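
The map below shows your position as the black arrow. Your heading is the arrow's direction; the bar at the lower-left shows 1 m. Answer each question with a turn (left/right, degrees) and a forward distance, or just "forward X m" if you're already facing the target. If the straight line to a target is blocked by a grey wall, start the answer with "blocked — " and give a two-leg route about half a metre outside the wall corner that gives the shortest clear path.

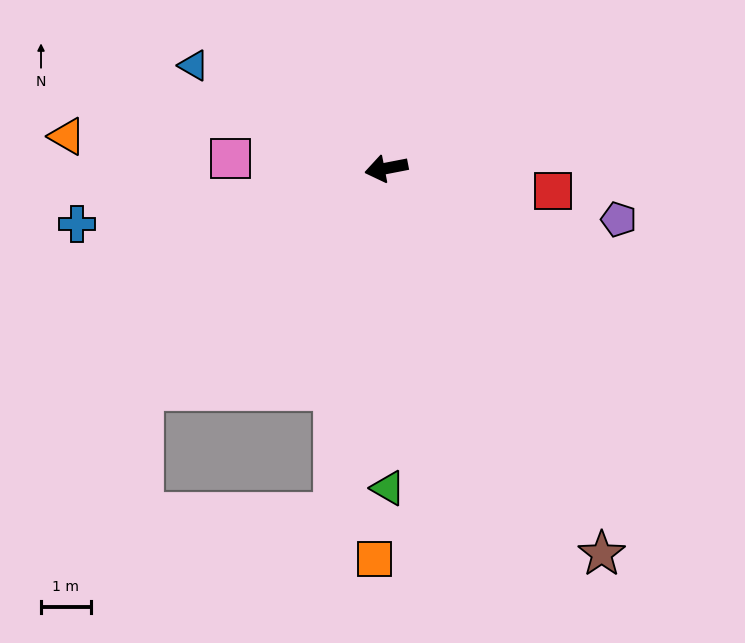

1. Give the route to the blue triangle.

turn right 39°, forward 4.4 m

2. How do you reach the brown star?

turn left 108°, forward 8.9 m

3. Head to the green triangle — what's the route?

turn left 79°, forward 6.4 m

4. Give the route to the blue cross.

forward 6.3 m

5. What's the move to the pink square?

turn right 15°, forward 3.1 m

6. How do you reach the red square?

turn left 161°, forward 3.4 m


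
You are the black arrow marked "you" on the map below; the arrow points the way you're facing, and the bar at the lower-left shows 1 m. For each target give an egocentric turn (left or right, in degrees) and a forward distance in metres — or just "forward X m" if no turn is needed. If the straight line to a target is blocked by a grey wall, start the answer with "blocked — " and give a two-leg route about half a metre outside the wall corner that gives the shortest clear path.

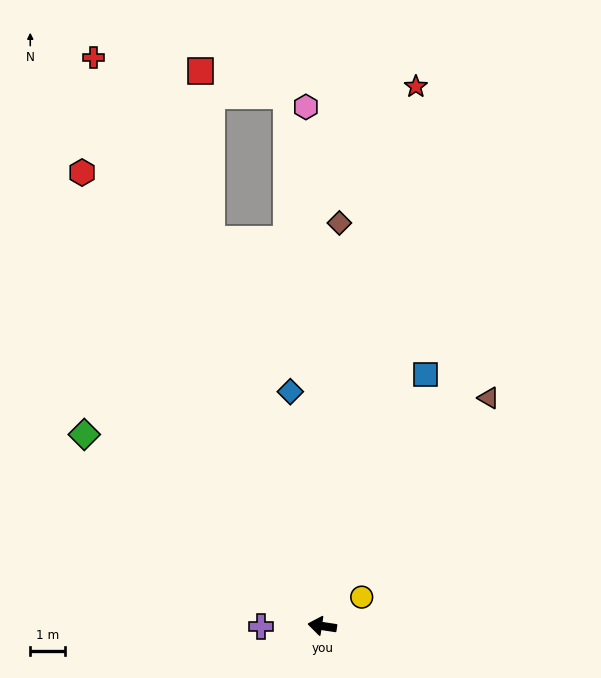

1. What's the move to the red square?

blocked — turn right 65°, forward 11.6 m, then turn right 13°, forward 4.9 m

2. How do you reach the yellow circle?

turn right 135°, forward 1.4 m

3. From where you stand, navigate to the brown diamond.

turn right 84°, forward 11.7 m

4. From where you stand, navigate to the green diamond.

turn right 30°, forward 8.9 m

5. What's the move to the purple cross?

turn left 9°, forward 1.8 m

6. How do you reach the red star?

turn right 91°, forward 15.9 m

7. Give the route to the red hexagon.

turn right 54°, forward 14.9 m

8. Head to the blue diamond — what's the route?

turn right 74°, forward 6.9 m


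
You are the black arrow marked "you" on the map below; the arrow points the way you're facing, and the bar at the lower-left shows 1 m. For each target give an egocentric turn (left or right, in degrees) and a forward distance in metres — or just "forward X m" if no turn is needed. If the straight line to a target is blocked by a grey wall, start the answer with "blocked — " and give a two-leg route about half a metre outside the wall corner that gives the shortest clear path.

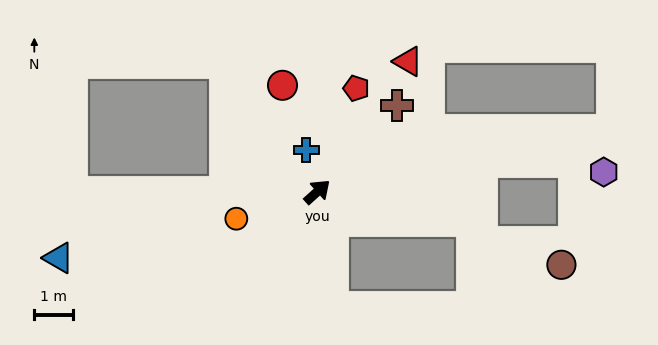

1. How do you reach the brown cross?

turn left 5°, forward 3.0 m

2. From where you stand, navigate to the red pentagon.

turn left 27°, forward 2.9 m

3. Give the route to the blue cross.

turn left 63°, forward 1.1 m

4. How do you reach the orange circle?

turn left 156°, forward 2.2 m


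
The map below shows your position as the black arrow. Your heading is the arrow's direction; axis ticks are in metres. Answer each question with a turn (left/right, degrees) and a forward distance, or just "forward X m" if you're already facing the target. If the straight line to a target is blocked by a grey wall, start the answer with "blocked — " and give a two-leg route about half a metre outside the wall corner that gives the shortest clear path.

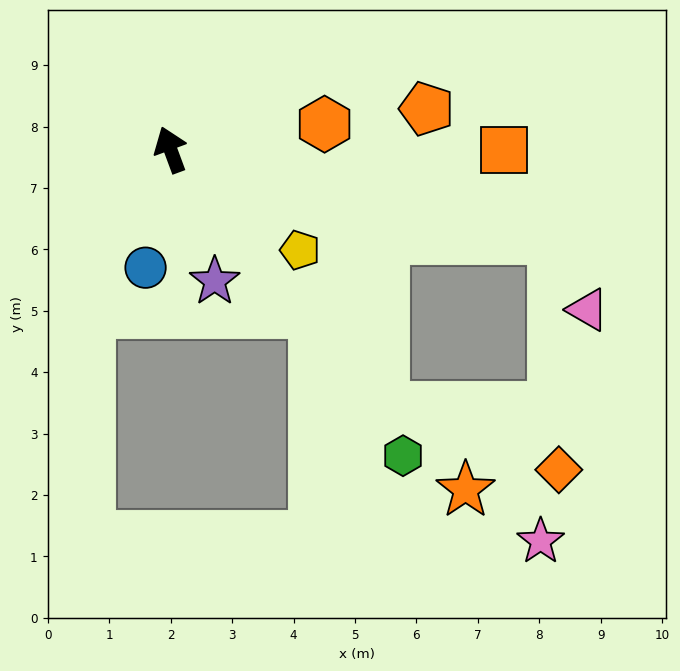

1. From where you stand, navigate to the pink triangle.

blocked — turn right 123°, forward 6.4 m, then turn right 52°, forward 1.3 m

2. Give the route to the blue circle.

turn left 148°, forward 2.0 m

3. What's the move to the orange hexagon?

turn right 101°, forward 2.5 m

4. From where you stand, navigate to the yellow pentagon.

turn right 148°, forward 2.7 m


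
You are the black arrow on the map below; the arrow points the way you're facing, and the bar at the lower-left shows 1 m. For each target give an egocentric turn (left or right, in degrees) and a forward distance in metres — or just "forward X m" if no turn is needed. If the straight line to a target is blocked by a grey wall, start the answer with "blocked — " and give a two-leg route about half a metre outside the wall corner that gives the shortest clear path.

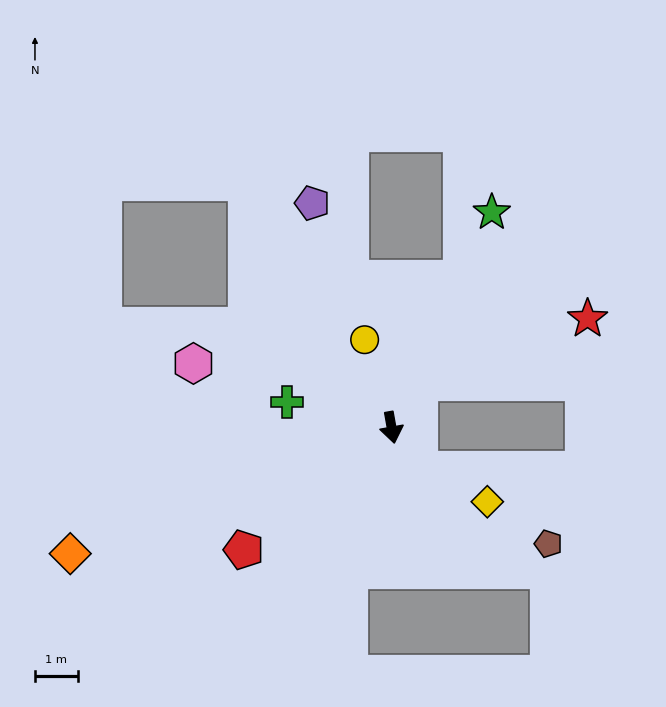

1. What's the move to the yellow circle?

turn right 173°, forward 2.1 m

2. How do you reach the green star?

turn left 145°, forward 5.5 m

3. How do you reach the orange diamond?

turn right 79°, forward 8.0 m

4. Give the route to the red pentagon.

turn right 60°, forward 4.5 m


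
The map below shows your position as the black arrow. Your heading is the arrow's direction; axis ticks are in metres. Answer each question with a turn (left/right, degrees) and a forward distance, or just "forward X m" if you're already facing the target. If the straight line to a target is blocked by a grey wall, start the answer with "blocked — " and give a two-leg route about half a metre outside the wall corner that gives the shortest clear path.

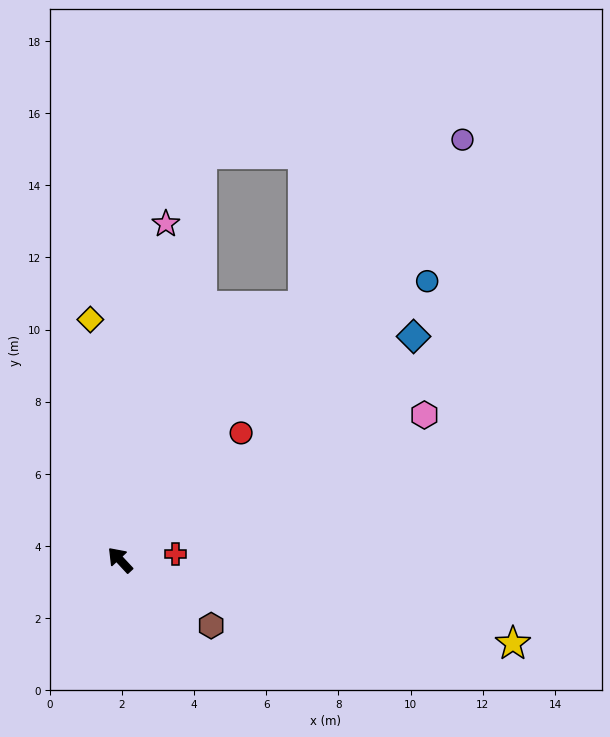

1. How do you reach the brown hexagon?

turn right 169°, forward 3.1 m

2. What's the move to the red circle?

turn right 87°, forward 4.9 m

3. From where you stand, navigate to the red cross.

turn right 127°, forward 1.5 m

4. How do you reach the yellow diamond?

turn right 36°, forward 6.7 m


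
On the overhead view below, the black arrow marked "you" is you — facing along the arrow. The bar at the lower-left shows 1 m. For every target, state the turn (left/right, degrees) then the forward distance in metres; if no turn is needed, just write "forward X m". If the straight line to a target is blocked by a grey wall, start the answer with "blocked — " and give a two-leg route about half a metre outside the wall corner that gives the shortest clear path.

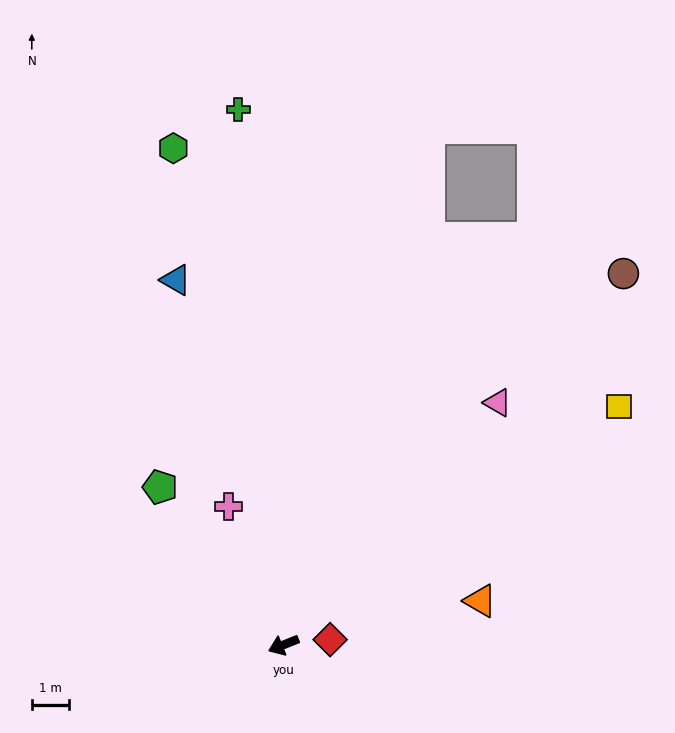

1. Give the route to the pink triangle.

turn right 153°, forward 8.7 m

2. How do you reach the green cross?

turn right 107°, forward 14.5 m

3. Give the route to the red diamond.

turn left 164°, forward 1.3 m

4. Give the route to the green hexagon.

turn right 99°, forward 13.7 m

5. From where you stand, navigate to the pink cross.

turn right 90°, forward 4.0 m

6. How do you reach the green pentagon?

turn right 74°, forward 5.4 m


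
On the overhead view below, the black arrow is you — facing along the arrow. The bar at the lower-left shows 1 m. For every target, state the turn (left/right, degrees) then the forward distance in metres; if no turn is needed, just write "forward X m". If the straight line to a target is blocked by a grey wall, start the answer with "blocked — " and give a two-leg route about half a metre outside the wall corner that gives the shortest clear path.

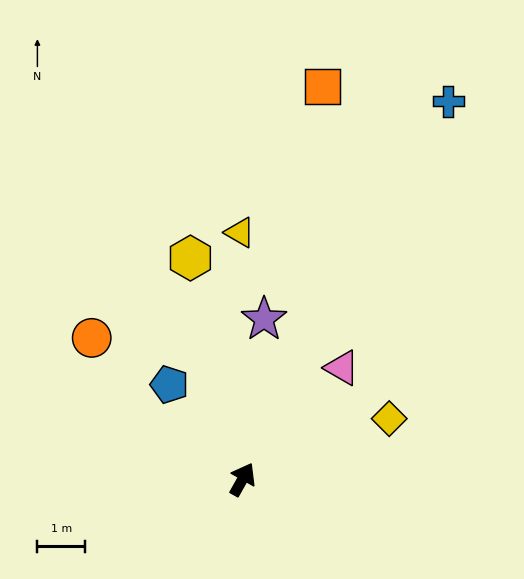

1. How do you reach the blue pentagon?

turn left 67°, forward 2.5 m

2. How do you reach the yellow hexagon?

turn left 43°, forward 4.8 m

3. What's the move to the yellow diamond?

turn right 38°, forward 3.3 m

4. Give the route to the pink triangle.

turn right 12°, forward 3.1 m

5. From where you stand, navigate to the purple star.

turn left 22°, forward 3.4 m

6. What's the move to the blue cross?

forward 9.0 m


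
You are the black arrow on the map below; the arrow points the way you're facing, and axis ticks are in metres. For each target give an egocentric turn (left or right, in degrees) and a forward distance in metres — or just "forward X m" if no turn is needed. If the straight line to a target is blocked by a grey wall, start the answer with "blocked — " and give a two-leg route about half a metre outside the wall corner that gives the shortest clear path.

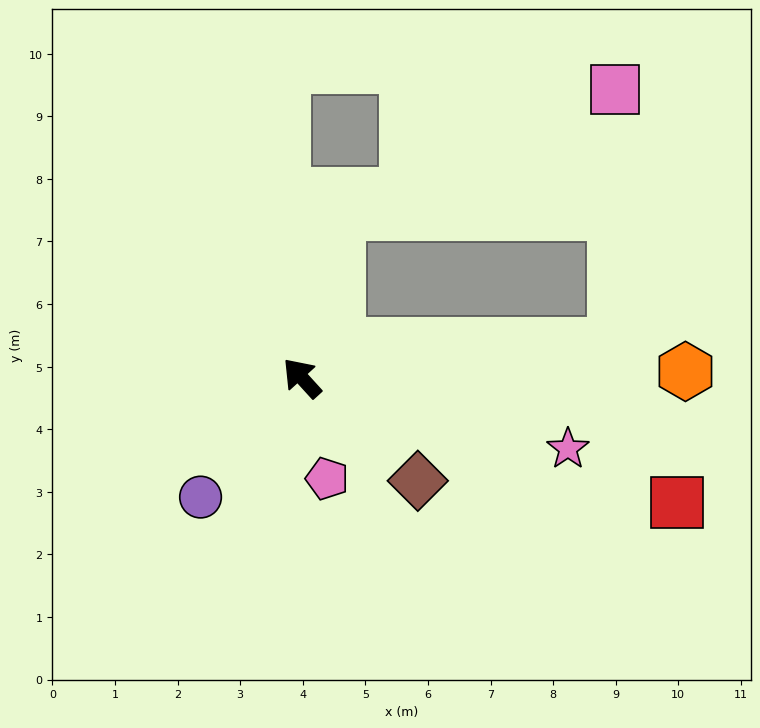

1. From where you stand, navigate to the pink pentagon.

turn left 152°, forward 1.7 m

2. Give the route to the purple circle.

turn left 97°, forward 2.5 m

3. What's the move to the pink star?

turn right 147°, forward 4.4 m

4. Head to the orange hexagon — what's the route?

turn right 131°, forward 6.1 m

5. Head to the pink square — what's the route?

blocked — turn right 126°, forward 5.0 m, then turn left 83°, forward 4.1 m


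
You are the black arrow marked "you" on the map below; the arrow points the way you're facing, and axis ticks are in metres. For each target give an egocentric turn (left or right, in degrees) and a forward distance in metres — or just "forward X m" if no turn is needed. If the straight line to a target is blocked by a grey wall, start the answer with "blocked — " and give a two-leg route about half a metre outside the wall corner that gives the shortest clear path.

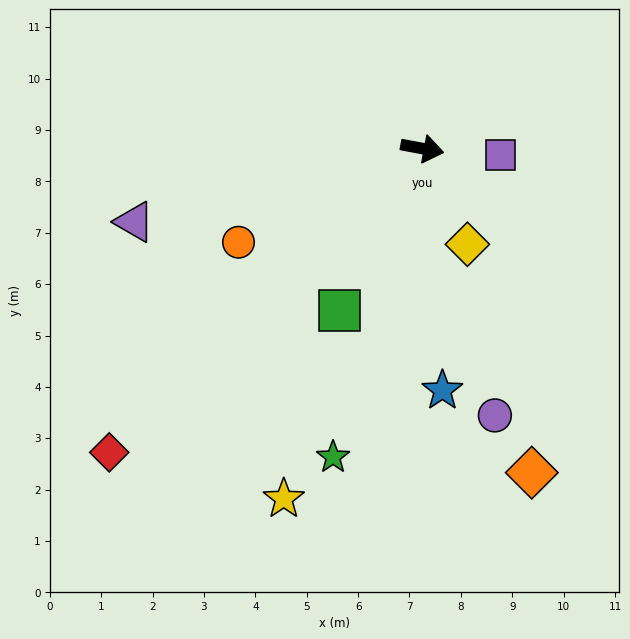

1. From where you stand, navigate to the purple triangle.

turn right 155°, forward 5.8 m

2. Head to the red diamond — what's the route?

turn right 125°, forward 8.5 m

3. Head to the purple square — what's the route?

turn left 6°, forward 1.5 m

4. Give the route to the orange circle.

turn right 142°, forward 4.0 m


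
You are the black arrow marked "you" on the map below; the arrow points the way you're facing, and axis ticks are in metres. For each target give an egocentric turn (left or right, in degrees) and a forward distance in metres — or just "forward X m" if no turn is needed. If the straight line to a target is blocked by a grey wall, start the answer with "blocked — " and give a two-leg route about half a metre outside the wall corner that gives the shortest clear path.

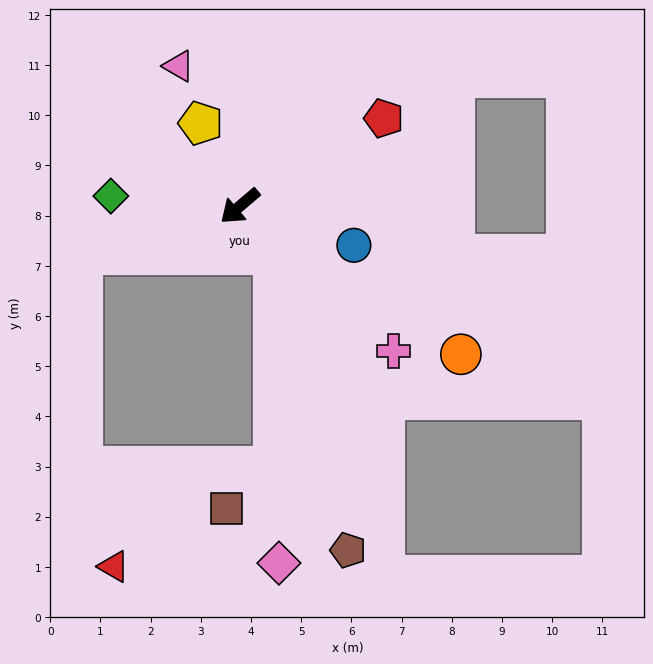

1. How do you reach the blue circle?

turn left 121°, forward 2.4 m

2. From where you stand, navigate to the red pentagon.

turn left 171°, forward 3.4 m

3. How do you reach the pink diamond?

blocked — turn left 85°, forward 1.2 m, then turn right 35°, forward 6.2 m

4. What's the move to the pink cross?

turn left 96°, forward 4.2 m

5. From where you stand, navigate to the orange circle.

turn left 106°, forward 5.3 m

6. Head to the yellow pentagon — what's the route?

turn right 105°, forward 1.8 m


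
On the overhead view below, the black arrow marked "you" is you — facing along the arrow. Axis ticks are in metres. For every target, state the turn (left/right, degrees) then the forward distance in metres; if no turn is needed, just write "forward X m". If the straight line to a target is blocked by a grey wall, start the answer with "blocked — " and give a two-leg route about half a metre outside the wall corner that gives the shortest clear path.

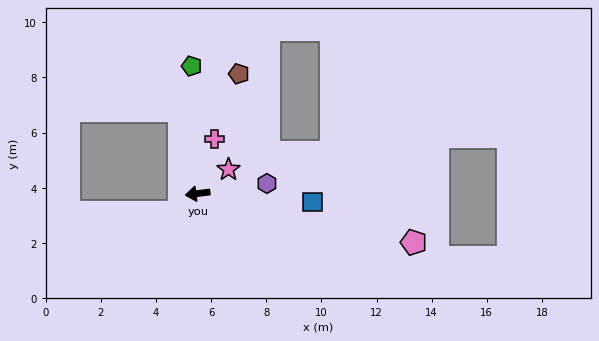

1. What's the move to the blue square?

turn left 169°, forward 4.2 m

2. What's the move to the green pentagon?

turn right 95°, forward 4.6 m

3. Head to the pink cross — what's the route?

turn right 114°, forward 2.1 m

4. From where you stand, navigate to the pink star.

turn right 149°, forward 1.4 m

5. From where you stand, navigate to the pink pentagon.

turn left 160°, forward 8.0 m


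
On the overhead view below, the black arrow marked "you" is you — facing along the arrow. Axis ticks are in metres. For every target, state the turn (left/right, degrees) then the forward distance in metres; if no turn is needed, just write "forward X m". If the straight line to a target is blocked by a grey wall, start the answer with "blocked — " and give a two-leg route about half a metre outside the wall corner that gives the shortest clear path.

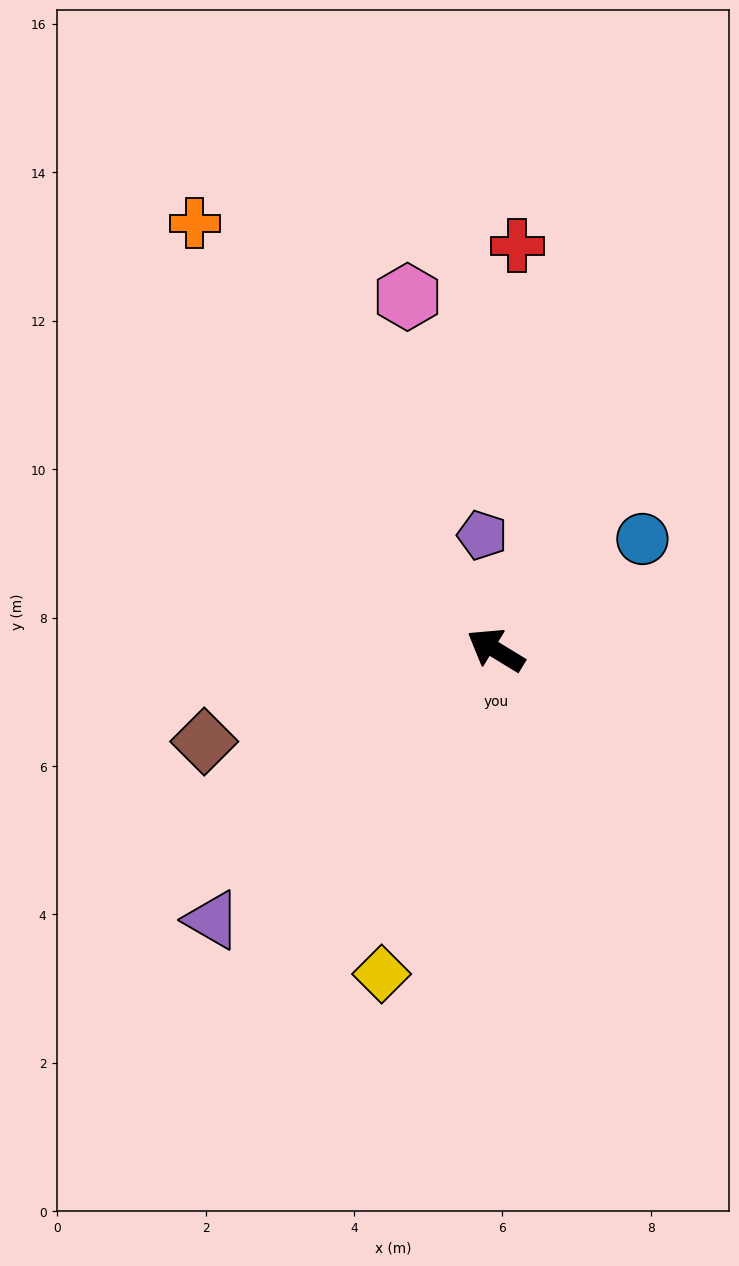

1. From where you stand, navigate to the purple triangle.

turn left 75°, forward 5.3 m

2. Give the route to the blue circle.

turn right 112°, forward 2.5 m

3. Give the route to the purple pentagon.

turn right 52°, forward 1.6 m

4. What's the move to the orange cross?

turn right 23°, forward 7.0 m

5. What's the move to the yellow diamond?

turn left 102°, forward 4.6 m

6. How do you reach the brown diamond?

turn left 49°, forward 4.1 m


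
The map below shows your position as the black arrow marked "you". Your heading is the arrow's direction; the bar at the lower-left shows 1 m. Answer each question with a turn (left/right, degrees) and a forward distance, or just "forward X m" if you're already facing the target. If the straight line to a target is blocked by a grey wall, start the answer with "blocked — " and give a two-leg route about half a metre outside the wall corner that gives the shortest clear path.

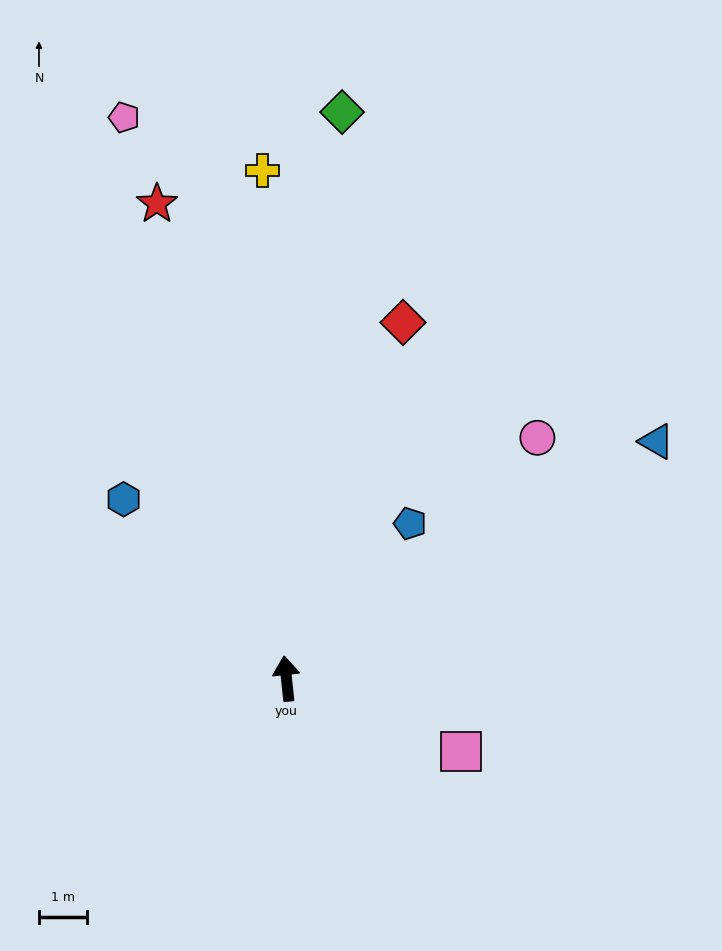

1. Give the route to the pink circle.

turn right 52°, forward 7.2 m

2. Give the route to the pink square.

turn right 119°, forward 3.9 m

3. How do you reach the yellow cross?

turn right 3°, forward 10.5 m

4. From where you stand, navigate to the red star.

turn left 9°, forward 10.2 m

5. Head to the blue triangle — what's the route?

turn right 63°, forward 9.1 m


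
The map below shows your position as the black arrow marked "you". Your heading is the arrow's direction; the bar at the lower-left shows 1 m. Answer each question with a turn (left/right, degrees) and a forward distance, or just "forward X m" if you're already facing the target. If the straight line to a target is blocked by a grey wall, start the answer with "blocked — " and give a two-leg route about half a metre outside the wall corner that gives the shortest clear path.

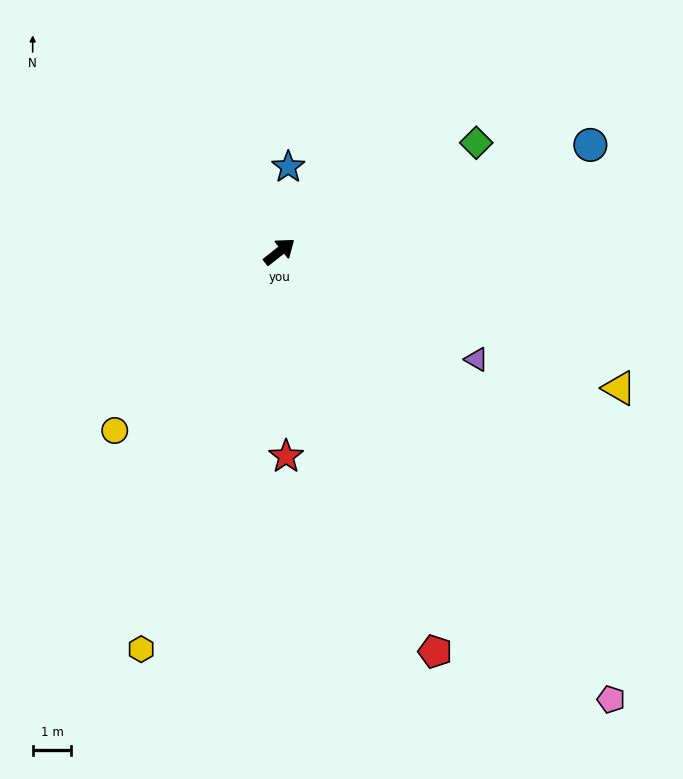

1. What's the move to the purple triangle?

turn right 67°, forward 5.8 m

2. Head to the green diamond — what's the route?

turn right 9°, forward 5.8 m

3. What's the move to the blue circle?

turn right 19°, forward 8.5 m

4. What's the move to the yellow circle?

turn right 171°, forward 6.3 m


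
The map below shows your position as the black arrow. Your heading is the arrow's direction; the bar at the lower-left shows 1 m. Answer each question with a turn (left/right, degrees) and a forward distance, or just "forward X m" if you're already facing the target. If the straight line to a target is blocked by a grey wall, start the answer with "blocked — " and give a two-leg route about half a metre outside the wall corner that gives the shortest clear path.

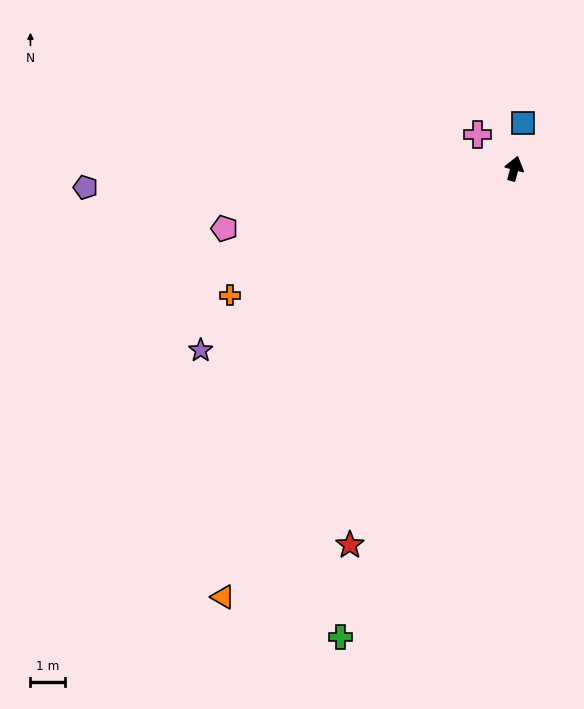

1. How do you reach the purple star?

turn left 135°, forward 10.5 m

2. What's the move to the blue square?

turn left 4°, forward 1.3 m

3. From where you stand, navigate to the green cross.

turn left 174°, forward 14.5 m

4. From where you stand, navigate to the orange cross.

turn left 129°, forward 9.0 m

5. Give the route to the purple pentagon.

turn left 107°, forward 12.4 m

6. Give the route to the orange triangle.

turn left 161°, forward 15.0 m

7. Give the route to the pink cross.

turn left 62°, forward 1.5 m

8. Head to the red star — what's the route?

turn left 171°, forward 11.9 m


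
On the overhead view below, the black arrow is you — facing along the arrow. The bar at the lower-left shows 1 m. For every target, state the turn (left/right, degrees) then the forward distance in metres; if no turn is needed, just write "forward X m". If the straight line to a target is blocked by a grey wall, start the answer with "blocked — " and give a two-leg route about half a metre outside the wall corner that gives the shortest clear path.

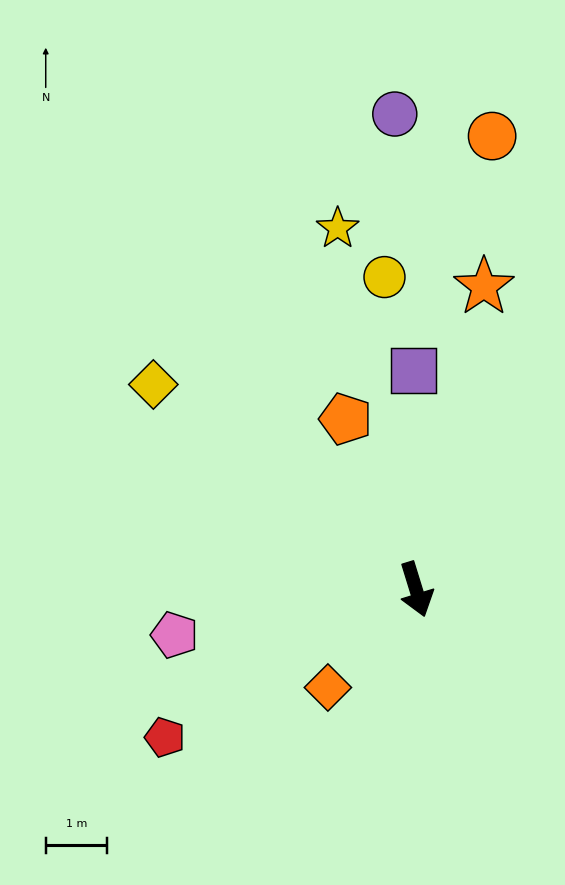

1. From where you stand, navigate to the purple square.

turn left 163°, forward 3.6 m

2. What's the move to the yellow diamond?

turn right 145°, forward 5.4 m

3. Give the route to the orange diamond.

turn right 59°, forward 2.1 m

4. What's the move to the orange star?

turn left 150°, forward 5.1 m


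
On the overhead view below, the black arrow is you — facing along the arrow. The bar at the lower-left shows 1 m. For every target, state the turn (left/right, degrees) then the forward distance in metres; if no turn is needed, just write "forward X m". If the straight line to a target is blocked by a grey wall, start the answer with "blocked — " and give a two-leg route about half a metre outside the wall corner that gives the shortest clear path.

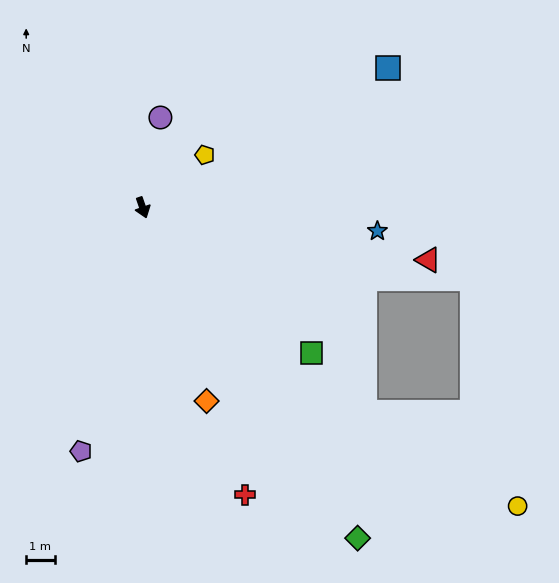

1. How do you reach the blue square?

turn left 101°, forward 9.9 m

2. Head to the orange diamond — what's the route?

forward 7.2 m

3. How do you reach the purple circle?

turn left 150°, forward 3.2 m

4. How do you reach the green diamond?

turn left 14°, forward 13.9 m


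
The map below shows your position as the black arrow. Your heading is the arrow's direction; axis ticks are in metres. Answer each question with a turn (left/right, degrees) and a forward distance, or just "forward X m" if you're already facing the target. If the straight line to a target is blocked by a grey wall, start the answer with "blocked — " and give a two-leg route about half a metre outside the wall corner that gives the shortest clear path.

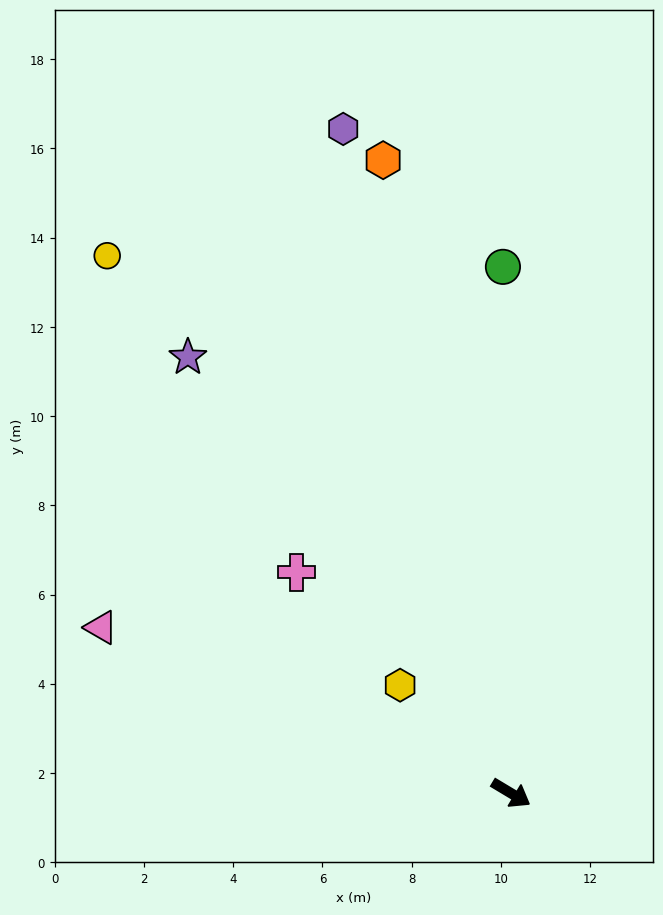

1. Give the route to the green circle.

turn left 122°, forward 11.8 m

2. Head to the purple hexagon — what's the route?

turn left 135°, forward 15.4 m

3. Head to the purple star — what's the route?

turn left 157°, forward 12.2 m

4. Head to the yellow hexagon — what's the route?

turn left 167°, forward 3.5 m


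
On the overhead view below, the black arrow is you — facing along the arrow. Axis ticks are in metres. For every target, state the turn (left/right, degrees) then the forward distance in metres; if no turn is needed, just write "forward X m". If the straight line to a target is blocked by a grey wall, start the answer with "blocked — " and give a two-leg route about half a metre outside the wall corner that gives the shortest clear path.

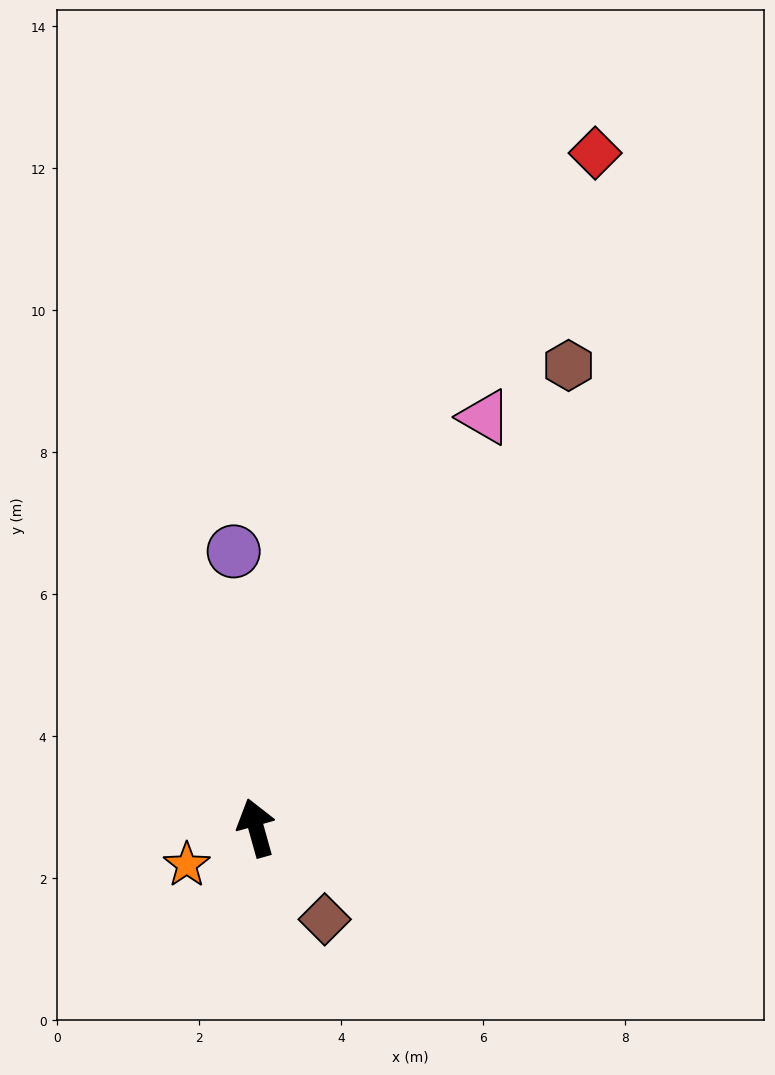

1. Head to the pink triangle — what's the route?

turn right 45°, forward 6.6 m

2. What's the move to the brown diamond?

turn right 159°, forward 1.6 m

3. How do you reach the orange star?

turn left 103°, forward 1.1 m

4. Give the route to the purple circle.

turn right 11°, forward 3.9 m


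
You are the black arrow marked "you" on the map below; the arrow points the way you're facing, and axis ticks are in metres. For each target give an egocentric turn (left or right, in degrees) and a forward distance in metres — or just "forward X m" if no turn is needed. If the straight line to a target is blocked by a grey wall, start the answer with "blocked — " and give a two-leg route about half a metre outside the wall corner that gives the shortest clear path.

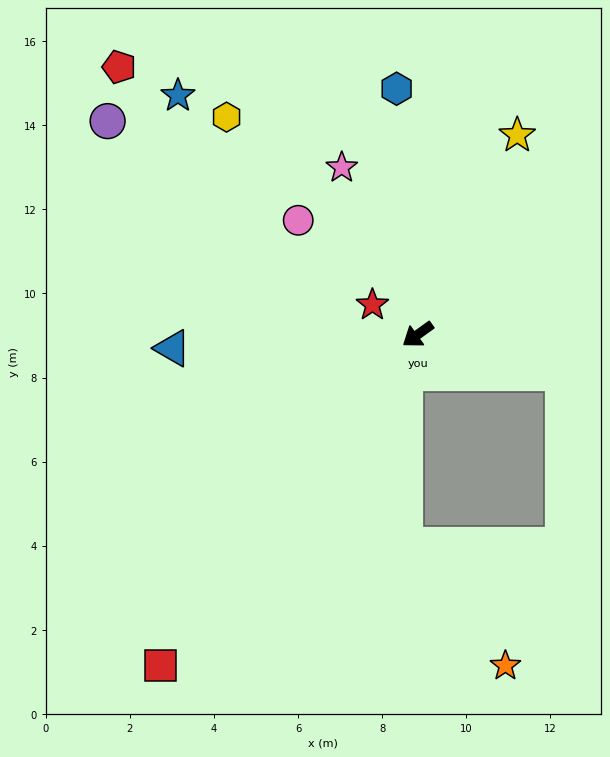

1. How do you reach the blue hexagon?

turn right 121°, forward 5.9 m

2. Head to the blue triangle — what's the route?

turn right 33°, forward 5.8 m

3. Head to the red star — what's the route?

turn right 69°, forward 1.3 m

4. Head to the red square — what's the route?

turn left 16°, forward 10.0 m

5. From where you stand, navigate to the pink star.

turn right 101°, forward 4.4 m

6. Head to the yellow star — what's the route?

turn right 152°, forward 5.3 m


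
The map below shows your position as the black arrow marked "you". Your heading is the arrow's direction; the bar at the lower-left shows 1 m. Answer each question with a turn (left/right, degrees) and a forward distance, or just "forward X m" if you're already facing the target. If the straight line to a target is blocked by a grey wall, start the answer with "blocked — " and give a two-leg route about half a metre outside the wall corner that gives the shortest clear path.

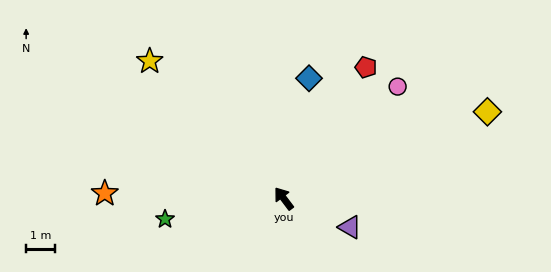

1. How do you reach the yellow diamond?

turn right 104°, forward 7.7 m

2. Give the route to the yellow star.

turn left 7°, forward 6.7 m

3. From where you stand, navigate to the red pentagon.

turn right 69°, forward 5.4 m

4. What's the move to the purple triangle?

turn right 150°, forward 2.5 m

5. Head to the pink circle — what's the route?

turn right 83°, forward 5.5 m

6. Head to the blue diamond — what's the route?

turn right 49°, forward 4.3 m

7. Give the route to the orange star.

turn left 51°, forward 6.2 m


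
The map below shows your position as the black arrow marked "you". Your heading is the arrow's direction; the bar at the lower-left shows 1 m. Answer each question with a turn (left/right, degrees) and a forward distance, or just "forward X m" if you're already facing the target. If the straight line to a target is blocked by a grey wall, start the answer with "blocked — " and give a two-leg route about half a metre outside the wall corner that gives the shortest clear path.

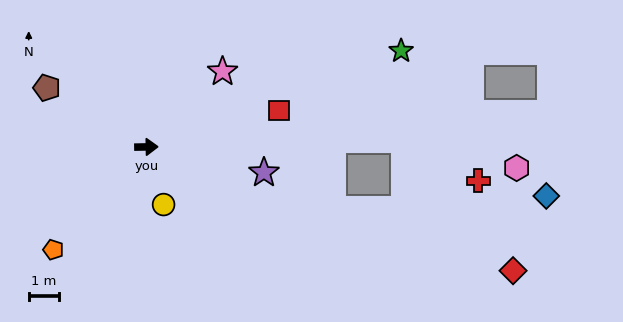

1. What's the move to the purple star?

turn right 13°, forward 4.0 m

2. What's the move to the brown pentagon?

turn left 148°, forward 3.8 m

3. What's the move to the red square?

turn left 14°, forward 4.5 m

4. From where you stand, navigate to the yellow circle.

turn right 74°, forward 2.0 m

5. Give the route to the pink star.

turn left 44°, forward 3.5 m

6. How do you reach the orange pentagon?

turn right 133°, forward 4.6 m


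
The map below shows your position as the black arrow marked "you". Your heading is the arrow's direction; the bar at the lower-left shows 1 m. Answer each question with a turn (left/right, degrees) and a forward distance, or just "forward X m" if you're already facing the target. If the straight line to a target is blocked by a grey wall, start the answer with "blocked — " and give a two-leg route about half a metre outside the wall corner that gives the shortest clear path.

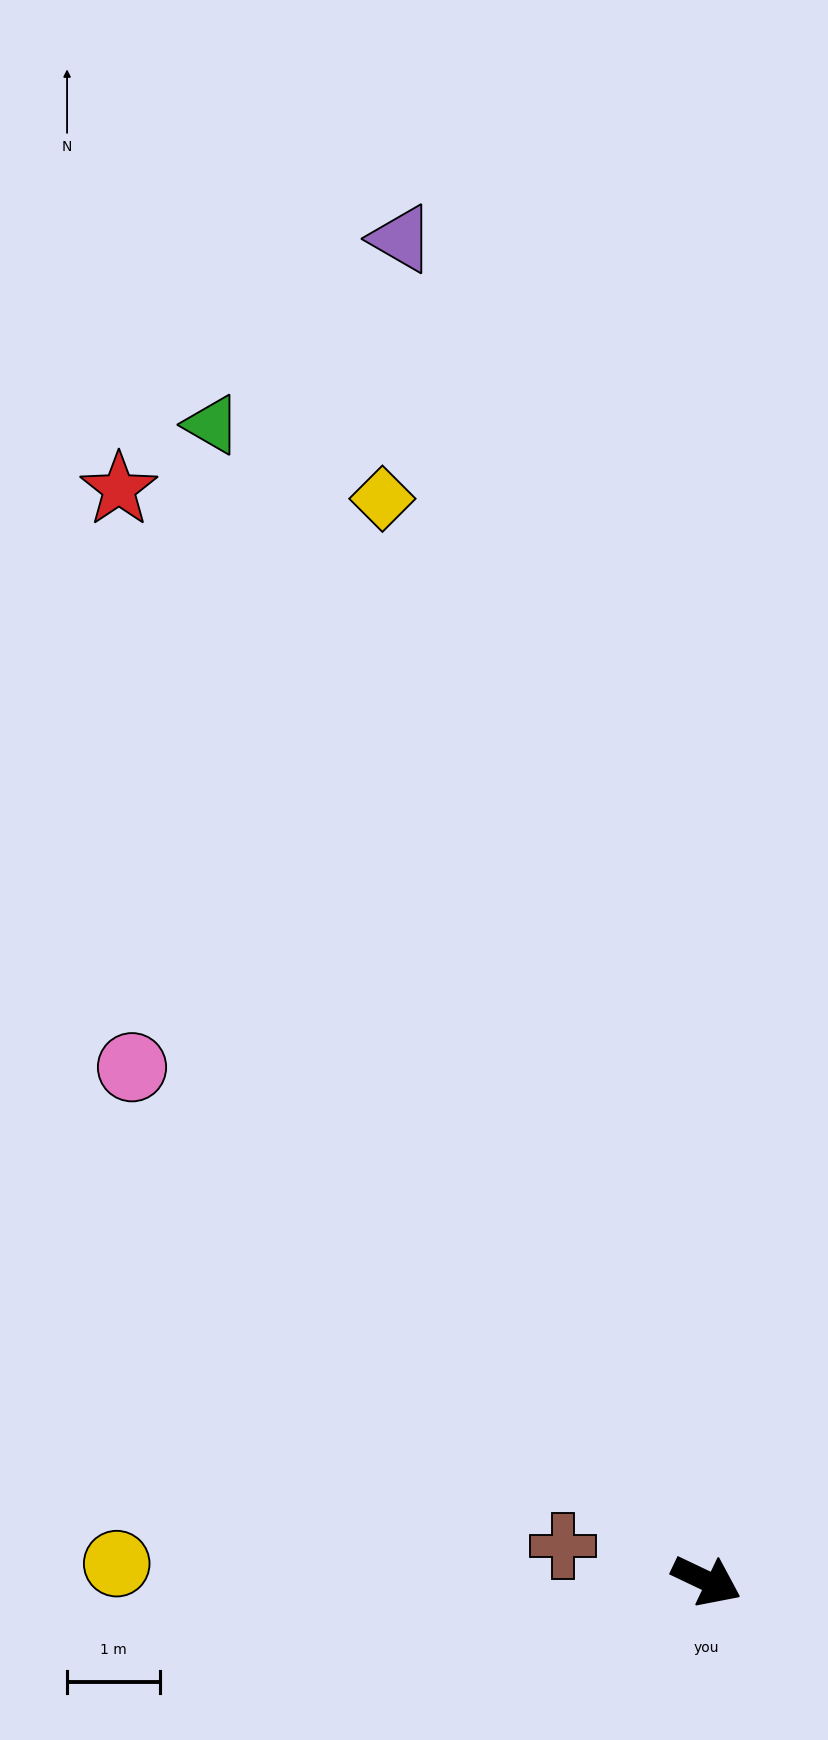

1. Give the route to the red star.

turn left 144°, forward 13.3 m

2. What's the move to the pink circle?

turn left 164°, forward 8.3 m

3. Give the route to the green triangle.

turn left 139°, forward 13.5 m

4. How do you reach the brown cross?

turn right 168°, forward 1.6 m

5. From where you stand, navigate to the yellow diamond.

turn left 132°, forward 12.1 m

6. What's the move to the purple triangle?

turn left 128°, forward 14.8 m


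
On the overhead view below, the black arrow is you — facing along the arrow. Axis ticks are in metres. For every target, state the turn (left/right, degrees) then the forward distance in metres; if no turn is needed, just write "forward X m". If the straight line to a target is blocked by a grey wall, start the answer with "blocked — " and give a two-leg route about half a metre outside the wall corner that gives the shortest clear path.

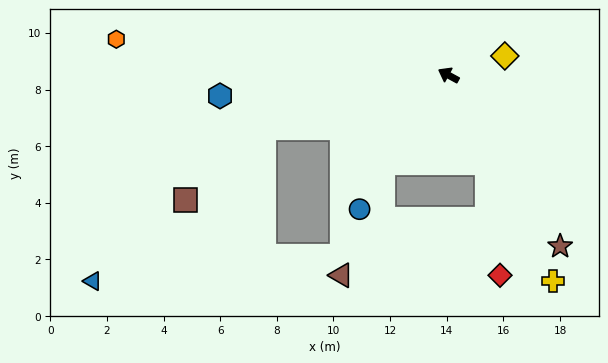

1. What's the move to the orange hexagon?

turn left 22°, forward 11.8 m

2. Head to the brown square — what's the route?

blocked — turn left 45°, forward 6.8 m, then turn left 26°, forward 3.8 m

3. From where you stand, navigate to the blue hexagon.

turn left 34°, forward 8.1 m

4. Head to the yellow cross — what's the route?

turn left 146°, forward 8.2 m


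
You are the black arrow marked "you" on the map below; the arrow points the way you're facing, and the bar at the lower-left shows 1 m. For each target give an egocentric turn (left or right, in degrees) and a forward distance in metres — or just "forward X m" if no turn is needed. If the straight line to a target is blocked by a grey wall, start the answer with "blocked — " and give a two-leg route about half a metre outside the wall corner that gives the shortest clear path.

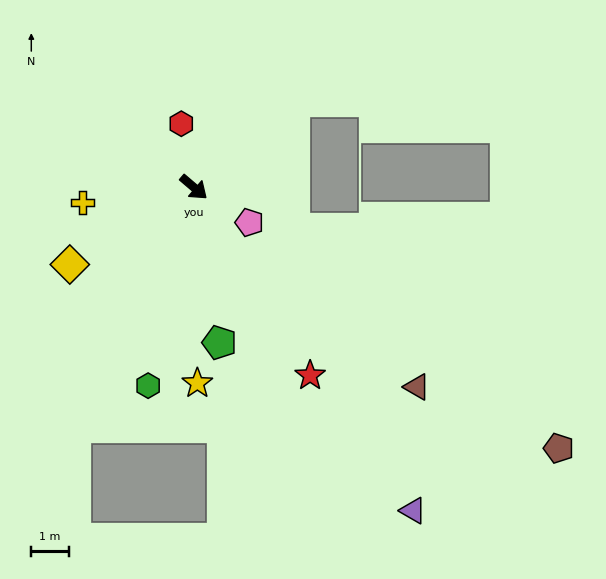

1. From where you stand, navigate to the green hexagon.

turn right 62°, forward 5.5 m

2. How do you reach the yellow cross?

turn right 132°, forward 3.0 m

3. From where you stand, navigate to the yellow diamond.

turn right 108°, forward 3.9 m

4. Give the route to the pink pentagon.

turn left 8°, forward 1.8 m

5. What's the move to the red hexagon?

turn left 142°, forward 1.7 m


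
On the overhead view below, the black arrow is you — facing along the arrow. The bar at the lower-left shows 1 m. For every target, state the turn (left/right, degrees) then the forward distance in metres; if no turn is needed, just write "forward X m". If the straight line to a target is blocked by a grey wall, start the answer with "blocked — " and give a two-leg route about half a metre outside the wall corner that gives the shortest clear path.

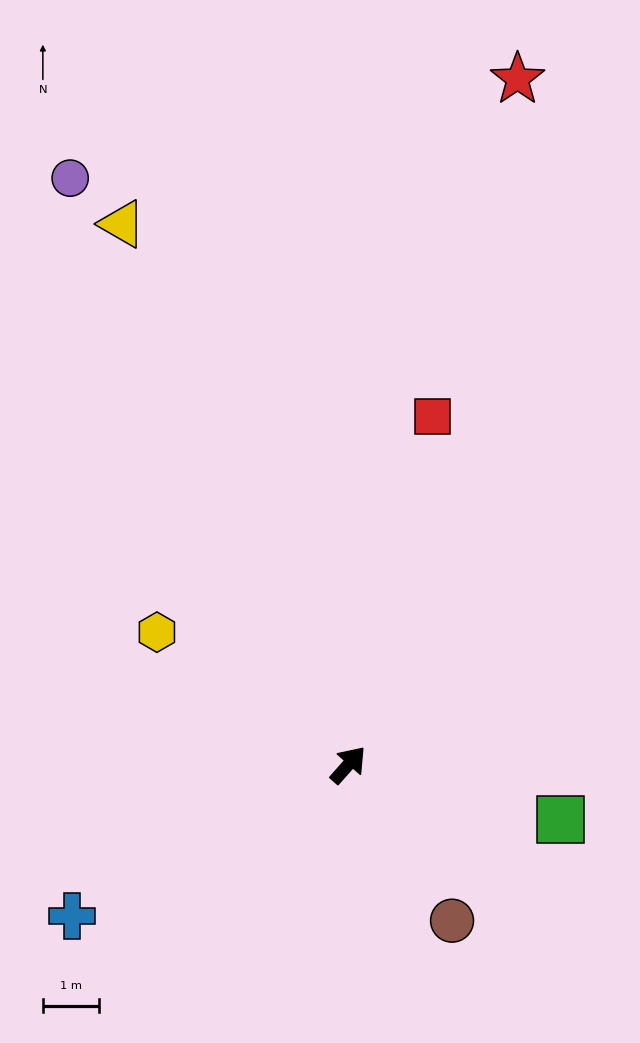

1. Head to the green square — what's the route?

turn right 63°, forward 3.9 m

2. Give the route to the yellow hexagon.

turn left 97°, forward 4.1 m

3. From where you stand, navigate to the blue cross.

turn left 160°, forward 5.6 m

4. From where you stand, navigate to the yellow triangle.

turn left 64°, forward 10.4 m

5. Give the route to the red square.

turn left 28°, forward 6.4 m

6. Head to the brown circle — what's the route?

turn right 105°, forward 3.3 m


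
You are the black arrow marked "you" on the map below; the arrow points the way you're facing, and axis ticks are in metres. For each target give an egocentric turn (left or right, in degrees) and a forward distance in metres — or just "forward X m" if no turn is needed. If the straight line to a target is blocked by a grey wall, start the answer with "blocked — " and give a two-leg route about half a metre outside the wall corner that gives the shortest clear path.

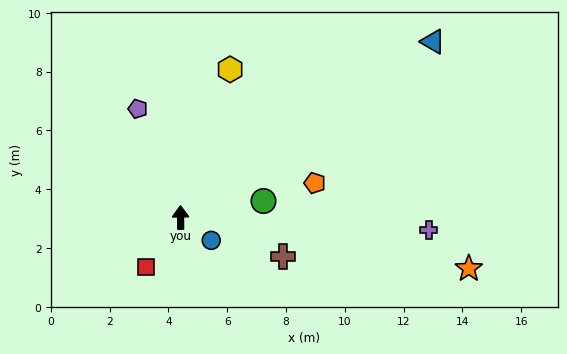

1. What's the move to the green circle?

turn right 79°, forward 2.9 m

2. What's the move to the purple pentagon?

turn left 21°, forward 4.0 m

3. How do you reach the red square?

turn left 145°, forward 2.1 m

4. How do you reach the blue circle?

turn right 127°, forward 1.3 m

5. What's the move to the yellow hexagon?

turn right 19°, forward 5.3 m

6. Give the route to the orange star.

turn right 101°, forward 10.0 m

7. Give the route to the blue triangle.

turn right 56°, forward 10.5 m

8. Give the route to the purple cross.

turn right 93°, forward 8.4 m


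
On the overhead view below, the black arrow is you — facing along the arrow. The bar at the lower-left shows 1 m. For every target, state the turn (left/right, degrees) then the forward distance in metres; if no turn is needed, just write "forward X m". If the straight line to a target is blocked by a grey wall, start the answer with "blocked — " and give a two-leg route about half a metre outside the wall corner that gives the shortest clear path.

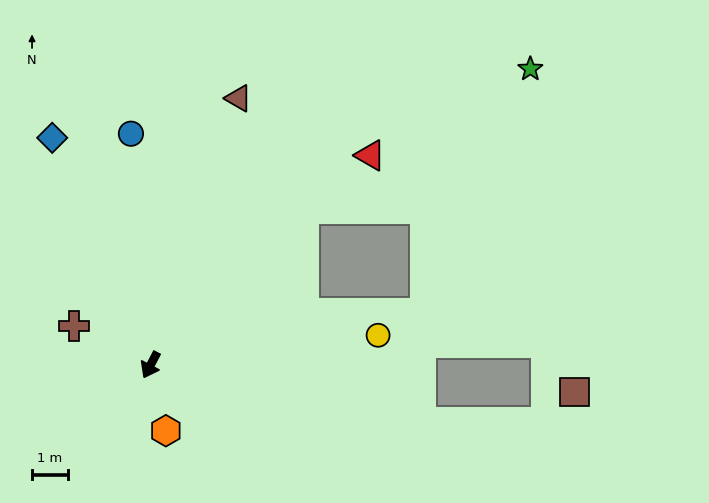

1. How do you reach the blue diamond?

turn right 129°, forward 6.9 m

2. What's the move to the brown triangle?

turn right 171°, forward 7.8 m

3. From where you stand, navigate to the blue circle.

turn right 148°, forward 6.4 m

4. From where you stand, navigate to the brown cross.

turn right 89°, forward 2.4 m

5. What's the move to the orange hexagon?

turn left 41°, forward 1.9 m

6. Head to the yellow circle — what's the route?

turn left 125°, forward 6.4 m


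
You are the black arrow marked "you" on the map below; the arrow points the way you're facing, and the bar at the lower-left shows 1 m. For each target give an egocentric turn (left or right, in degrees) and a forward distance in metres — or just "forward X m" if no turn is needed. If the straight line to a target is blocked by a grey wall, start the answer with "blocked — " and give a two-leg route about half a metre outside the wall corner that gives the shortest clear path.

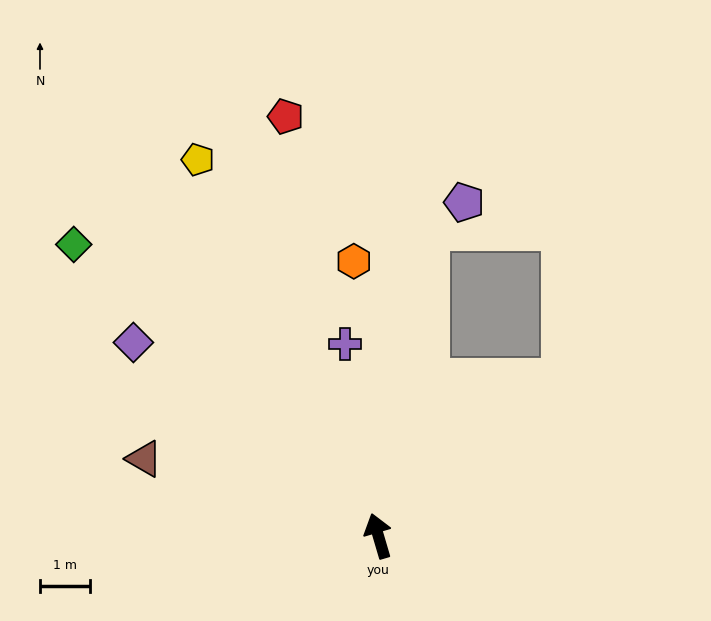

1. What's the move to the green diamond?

turn left 30°, forward 8.4 m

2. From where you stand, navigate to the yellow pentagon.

turn left 9°, forward 8.4 m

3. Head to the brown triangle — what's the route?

turn left 55°, forward 4.9 m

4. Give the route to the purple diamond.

turn left 35°, forward 6.2 m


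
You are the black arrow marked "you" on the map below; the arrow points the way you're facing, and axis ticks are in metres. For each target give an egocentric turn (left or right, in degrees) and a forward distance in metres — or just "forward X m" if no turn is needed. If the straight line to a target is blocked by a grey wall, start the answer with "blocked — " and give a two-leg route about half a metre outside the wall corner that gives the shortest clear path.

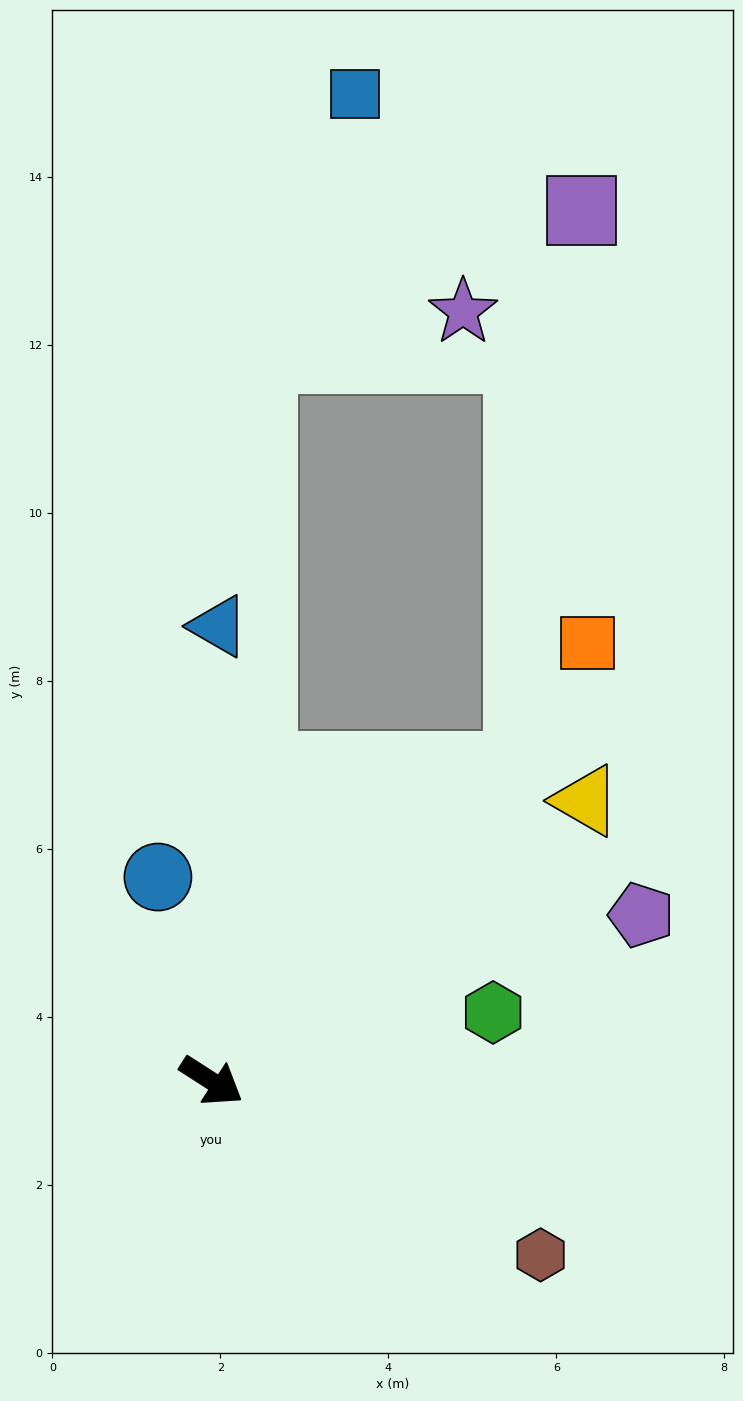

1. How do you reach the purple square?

blocked — turn left 78°, forward 5.2 m, then turn left 38°, forward 6.7 m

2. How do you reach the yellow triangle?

turn left 70°, forward 5.6 m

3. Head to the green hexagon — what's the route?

turn left 46°, forward 3.5 m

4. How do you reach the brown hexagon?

turn left 5°, forward 4.4 m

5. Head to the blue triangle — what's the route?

turn left 122°, forward 5.4 m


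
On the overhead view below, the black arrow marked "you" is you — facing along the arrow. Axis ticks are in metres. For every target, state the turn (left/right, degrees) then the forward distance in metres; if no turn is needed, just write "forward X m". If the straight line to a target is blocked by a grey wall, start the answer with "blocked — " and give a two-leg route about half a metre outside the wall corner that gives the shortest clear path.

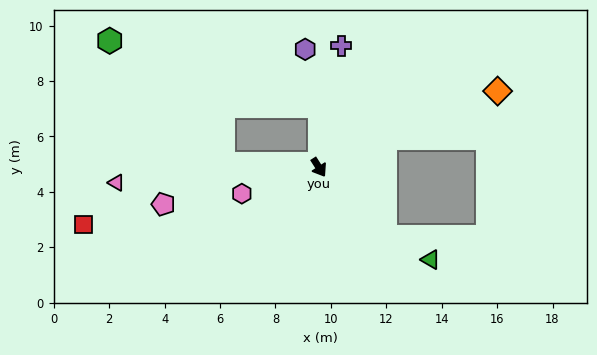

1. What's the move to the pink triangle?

turn right 118°, forward 7.3 m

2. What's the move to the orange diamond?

turn left 81°, forward 7.0 m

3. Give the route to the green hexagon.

blocked — turn right 125°, forward 3.4 m, then turn right 45°, forward 6.0 m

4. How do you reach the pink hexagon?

turn right 104°, forward 2.9 m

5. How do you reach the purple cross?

turn left 137°, forward 4.5 m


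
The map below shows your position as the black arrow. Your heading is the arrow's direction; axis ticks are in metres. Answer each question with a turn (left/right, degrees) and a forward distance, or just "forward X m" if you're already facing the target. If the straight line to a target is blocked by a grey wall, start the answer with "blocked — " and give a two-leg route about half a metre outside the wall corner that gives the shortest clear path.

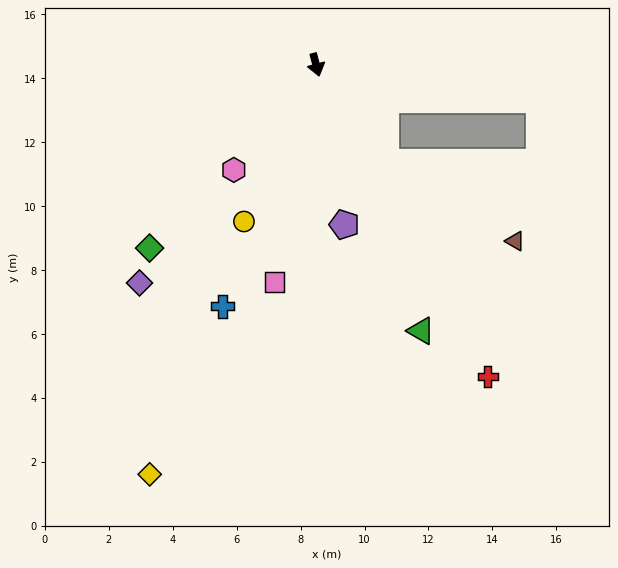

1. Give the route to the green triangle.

turn left 7°, forward 8.9 m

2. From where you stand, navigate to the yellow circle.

turn right 40°, forward 5.4 m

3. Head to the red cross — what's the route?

turn left 14°, forward 11.1 m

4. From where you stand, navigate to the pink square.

turn right 26°, forward 6.9 m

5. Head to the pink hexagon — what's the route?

turn right 53°, forward 4.2 m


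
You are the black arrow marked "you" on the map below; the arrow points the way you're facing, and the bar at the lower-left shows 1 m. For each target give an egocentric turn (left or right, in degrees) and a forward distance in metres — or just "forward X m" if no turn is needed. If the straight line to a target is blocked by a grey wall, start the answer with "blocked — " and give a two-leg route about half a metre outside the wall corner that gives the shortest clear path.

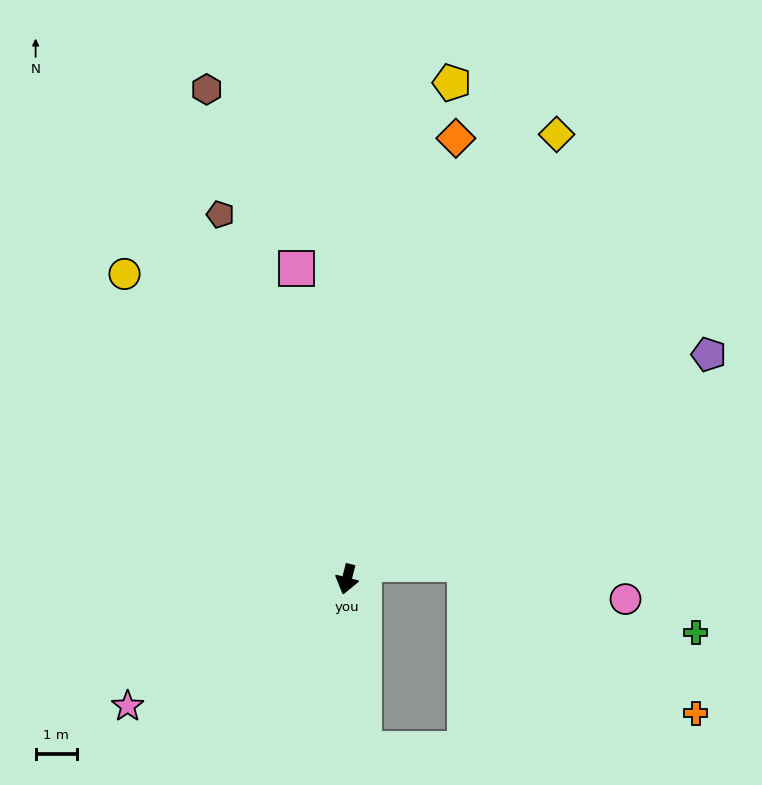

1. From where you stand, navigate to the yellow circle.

turn right 130°, forward 9.1 m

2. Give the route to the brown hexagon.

turn right 150°, forward 12.2 m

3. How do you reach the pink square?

turn right 157°, forward 7.6 m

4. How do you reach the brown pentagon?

turn right 147°, forward 9.3 m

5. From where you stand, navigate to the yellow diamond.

turn left 169°, forward 11.8 m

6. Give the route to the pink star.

turn right 46°, forward 6.1 m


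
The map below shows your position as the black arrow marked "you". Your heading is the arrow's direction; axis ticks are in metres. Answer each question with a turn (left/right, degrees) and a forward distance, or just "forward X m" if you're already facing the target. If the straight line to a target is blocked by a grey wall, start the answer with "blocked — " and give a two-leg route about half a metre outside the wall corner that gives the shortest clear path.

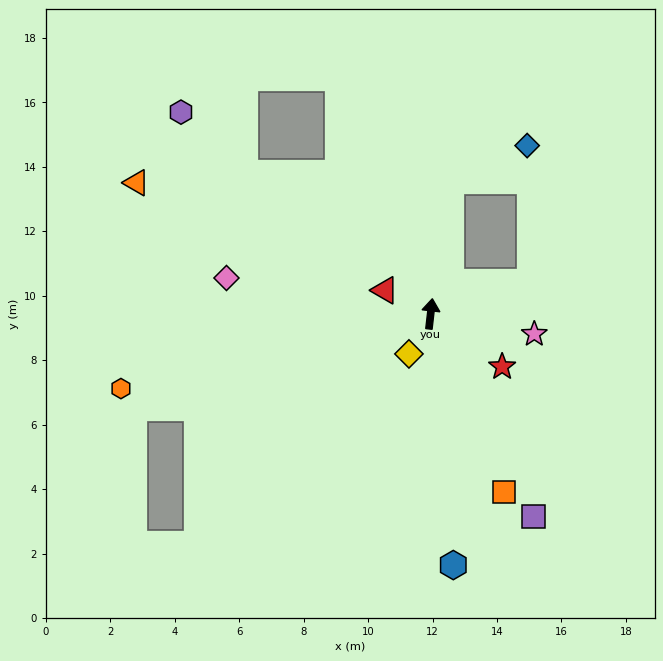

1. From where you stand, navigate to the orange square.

turn right 151°, forward 6.0 m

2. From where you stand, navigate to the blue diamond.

blocked — forward 4.2 m, then turn right 59°, forward 2.6 m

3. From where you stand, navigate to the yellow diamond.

turn left 158°, forward 1.4 m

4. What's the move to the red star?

turn right 120°, forward 2.8 m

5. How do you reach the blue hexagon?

turn right 168°, forward 7.8 m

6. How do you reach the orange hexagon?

turn left 110°, forward 9.9 m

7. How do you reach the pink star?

turn right 95°, forward 3.3 m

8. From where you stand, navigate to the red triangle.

turn left 69°, forward 1.6 m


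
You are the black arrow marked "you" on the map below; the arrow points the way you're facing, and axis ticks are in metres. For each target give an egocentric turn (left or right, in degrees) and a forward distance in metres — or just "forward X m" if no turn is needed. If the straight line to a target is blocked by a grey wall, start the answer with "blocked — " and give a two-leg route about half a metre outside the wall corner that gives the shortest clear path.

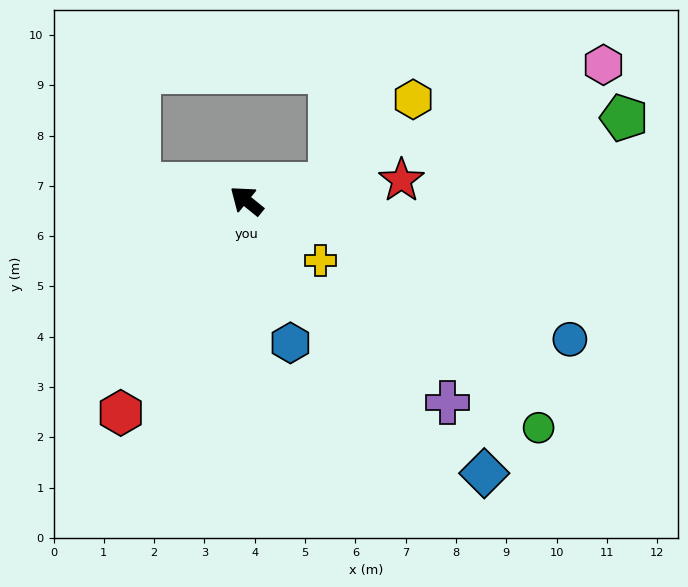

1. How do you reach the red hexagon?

turn left 98°, forward 4.9 m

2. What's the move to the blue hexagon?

turn left 146°, forward 3.0 m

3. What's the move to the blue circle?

turn right 164°, forward 7.0 m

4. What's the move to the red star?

turn right 133°, forward 3.1 m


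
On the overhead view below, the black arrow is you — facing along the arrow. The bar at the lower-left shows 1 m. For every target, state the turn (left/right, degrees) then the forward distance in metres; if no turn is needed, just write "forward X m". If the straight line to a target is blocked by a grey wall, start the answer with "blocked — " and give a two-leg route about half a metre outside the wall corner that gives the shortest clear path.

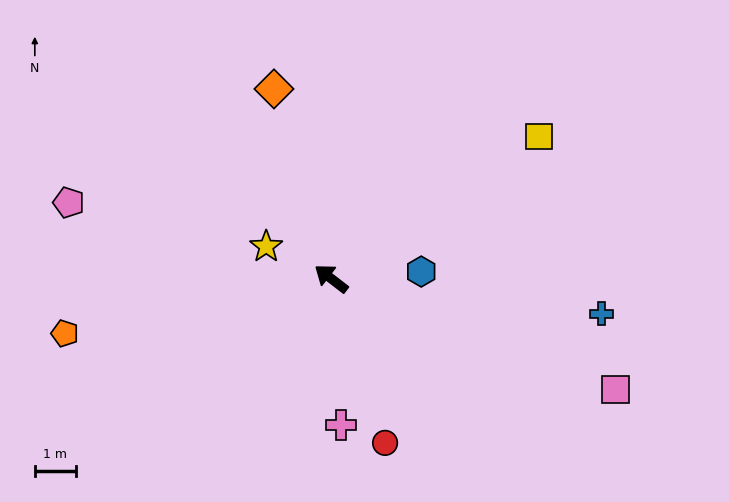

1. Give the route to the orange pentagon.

turn left 49°, forward 6.6 m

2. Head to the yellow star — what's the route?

turn left 11°, forward 1.8 m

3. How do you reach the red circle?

turn left 146°, forward 4.2 m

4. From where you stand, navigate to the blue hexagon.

turn right 138°, forward 2.2 m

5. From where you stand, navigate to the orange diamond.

turn right 36°, forward 4.8 m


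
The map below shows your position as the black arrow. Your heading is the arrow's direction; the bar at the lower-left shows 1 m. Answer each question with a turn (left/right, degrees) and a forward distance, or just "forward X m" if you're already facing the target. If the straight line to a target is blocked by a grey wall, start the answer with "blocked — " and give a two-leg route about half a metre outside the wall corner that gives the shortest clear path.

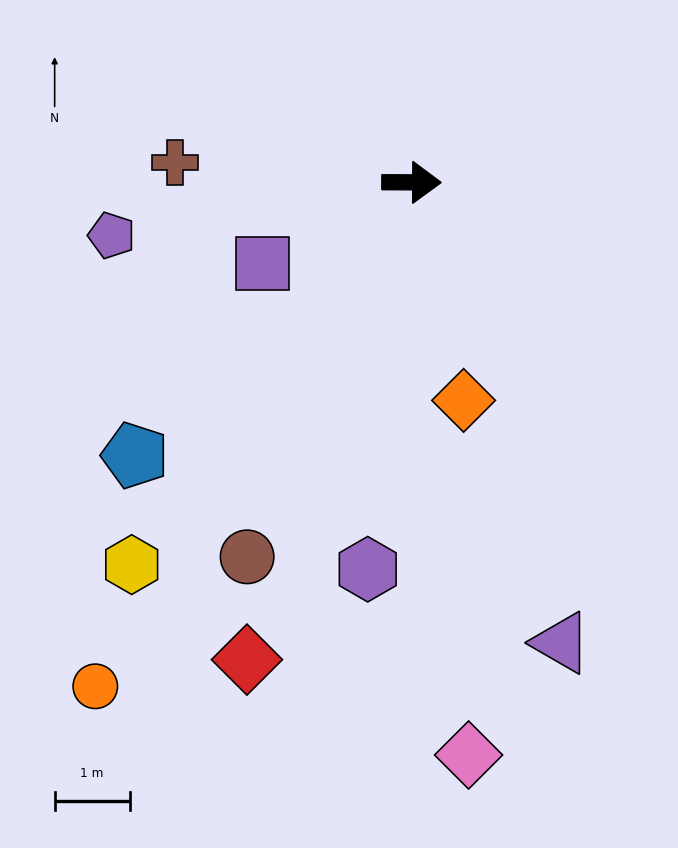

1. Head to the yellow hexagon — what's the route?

turn right 126°, forward 6.3 m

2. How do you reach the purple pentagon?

turn right 170°, forward 4.1 m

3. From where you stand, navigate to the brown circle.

turn right 113°, forward 5.5 m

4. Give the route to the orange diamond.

turn right 76°, forward 3.0 m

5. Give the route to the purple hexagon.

turn right 96°, forward 5.2 m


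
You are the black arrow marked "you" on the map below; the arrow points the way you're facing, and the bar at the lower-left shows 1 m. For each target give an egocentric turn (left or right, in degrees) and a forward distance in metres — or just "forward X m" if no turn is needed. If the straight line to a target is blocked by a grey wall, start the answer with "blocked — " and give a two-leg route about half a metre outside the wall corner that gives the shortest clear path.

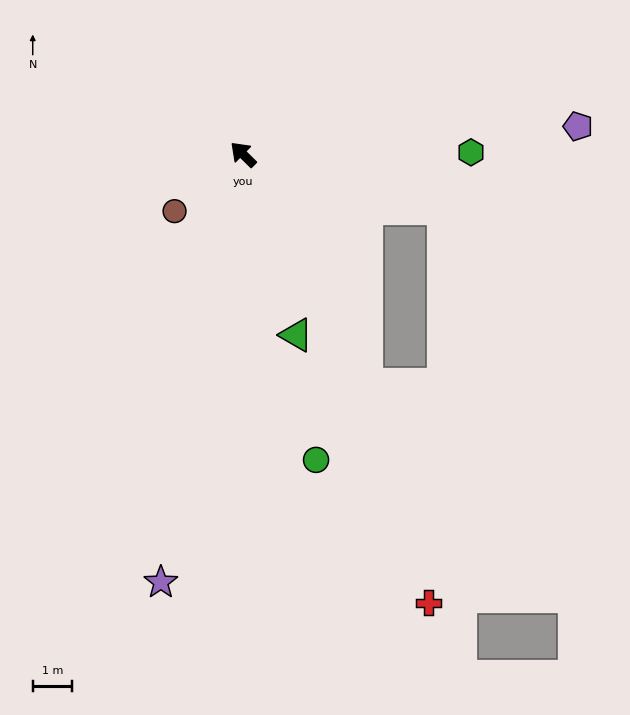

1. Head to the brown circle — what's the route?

turn left 84°, forward 2.2 m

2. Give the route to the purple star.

turn left 124°, forward 11.0 m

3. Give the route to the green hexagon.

turn right 135°, forward 5.7 m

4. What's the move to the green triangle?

turn left 151°, forward 4.7 m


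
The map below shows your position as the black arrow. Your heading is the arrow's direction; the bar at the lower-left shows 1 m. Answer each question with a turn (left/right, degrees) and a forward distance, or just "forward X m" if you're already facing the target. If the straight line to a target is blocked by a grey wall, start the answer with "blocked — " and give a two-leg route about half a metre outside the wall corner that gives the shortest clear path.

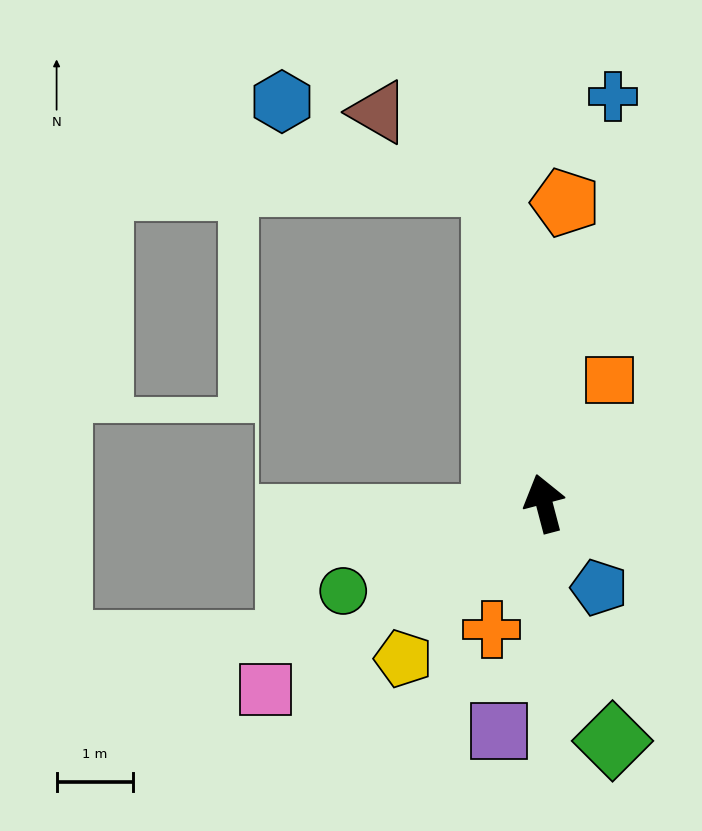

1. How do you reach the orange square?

turn right 43°, forward 1.8 m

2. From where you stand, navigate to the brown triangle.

blocked — turn right 6°, forward 4.2 m, then turn left 50°, forward 1.8 m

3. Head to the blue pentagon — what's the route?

turn right 162°, forward 1.3 m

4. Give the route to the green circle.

turn left 99°, forward 2.9 m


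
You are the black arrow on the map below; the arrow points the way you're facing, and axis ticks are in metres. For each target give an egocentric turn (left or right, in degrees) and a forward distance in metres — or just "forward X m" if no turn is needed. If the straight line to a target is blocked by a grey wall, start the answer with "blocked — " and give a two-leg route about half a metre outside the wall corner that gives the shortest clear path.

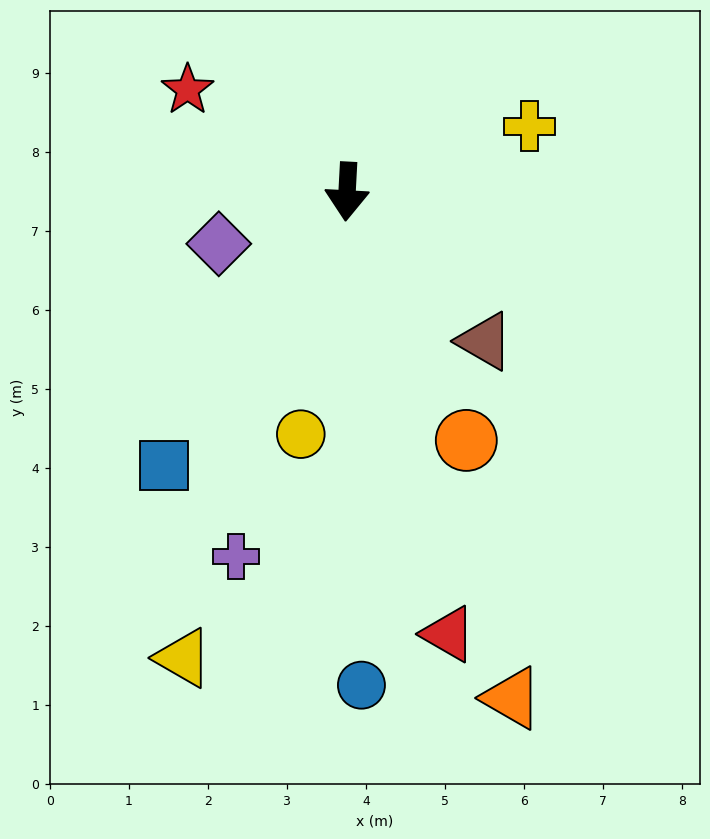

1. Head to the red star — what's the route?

turn right 120°, forward 2.4 m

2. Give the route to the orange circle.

turn left 29°, forward 3.5 m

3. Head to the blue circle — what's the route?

turn left 5°, forward 6.2 m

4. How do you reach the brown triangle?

turn left 46°, forward 2.6 m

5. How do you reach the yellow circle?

turn right 8°, forward 3.1 m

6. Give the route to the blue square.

turn right 31°, forward 4.2 m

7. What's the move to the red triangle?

turn left 16°, forward 5.7 m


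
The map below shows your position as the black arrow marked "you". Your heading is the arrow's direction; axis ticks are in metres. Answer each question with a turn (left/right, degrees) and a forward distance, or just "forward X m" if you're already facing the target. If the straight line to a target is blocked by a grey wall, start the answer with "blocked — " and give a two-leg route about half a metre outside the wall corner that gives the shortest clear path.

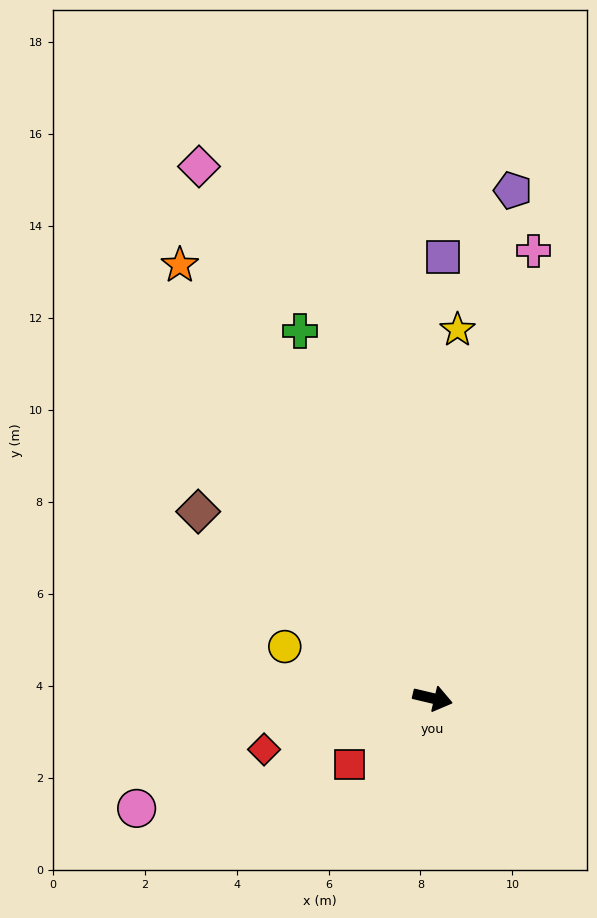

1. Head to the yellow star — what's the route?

turn left 99°, forward 8.0 m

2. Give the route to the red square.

turn right 128°, forward 2.3 m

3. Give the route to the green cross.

turn left 123°, forward 8.5 m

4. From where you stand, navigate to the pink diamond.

turn left 127°, forward 12.6 m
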